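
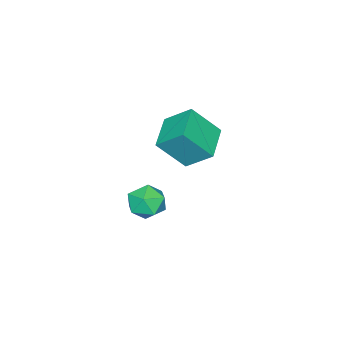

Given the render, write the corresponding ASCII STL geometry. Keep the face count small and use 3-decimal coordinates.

solid 
facet normal -0.897 -0.381 0.224
outer loop
vertex 2.961 1.555 3.668
vertex 2.256 2.463 2.389
vertex 3.201 0.455 2.755
endloop
endfacet
facet normal 0.410 -0.528 0.744
outer loop
vertex 4.664 1.077 2.391
vertex 2.961 1.555 3.668
vertex 3.201 0.455 2.755
endloop
endfacet
facet normal -0.897 -0.382 0.223
outer loop
vertex 3.201 0.455 2.755
vertex 2.256 2.463 2.389
vertex 2.497 1.363 1.475
endloop
endfacet
facet normal 0.166 -0.759 -0.630
outer loop
vertex 2.497 1.363 1.475
vertex 4.664 1.077 2.391
vertex 3.201 0.455 2.755
endloop
endfacet
facet normal -0.166 0.759 0.630
outer loop
vertex 2.961 1.555 3.668
vertex 3.719 3.085 2.025
vertex 2.256 2.463 2.389
endloop
endfacet
facet normal 0.409 -0.528 0.744
outer loop
vertex 4.423 2.177 3.305
vertex 2.961 1.555 3.668
vertex 4.664 1.077 2.391
endloop
endfacet
facet normal -0.166 0.759 0.630
outer loop
vertex 4.423 2.177 3.305
vertex 3.719 3.085 2.025
vertex 2.961 1.555 3.668
endloop
endfacet
facet normal -0.410 0.528 -0.744
outer loop
vertex 2.256 2.463 2.389
vertex 3.719 3.085 2.025
vertex 2.497 1.363 1.475
endloop
endfacet
facet normal 0.166 -0.758 -0.630
outer loop
vertex 3.959 1.985 1.112
vertex 4.664 1.077 2.391
vertex 2.497 1.363 1.475
endloop
endfacet
facet normal -0.409 0.528 -0.744
outer loop
vertex 2.497 1.363 1.475
vertex 3.719 3.085 2.025
vertex 3.959 1.985 1.112
endloop
endfacet
facet normal 0.897 0.382 -0.223
outer loop
vertex 3.959 1.985 1.112
vertex 4.423 2.177 3.305
vertex 4.664 1.077 2.391
endloop
endfacet
facet normal 0.897 0.381 -0.223
outer loop
vertex 3.719 3.085 2.025
vertex 4.423 2.177 3.305
vertex 3.959 1.985 1.112
endloop
endfacet
facet normal 0.044 0.401 0.915
outer loop
vertex 3.585 0.715 -1.578
vertex 3.527 -0.12 -1.209
vertex 4.346 0.238 -1.405
endloop
endfacet
facet normal 0.401 0.801 0.444
outer loop
vertex 3.585 0.715 -1.578
vertex 4.346 0.238 -1.405
vertex 4.269 0.709 -2.185
endloop
endfacet
facet normal -0.054 0.996 -0.070
outer loop
vertex 3.585 0.715 -1.578
vertex 4.269 0.709 -2.185
vertex 3.403 0.642 -2.472
endloop
endfacet
facet normal -0.693 0.716 0.083
outer loop
vertex 3.585 0.715 -1.578
vertex 3.403 0.642 -2.472
vertex 2.945 0.129 -1.869
endloop
endfacet
facet normal -0.634 0.349 0.690
outer loop
vertex 3.585 0.715 -1.578
vertex 2.945 0.129 -1.869
vertex 3.527 -0.12 -1.209
endloop
endfacet
facet normal 0.907 0.395 0.149
outer loop
vertex 4.269 0.709 -2.185
vertex 4.346 0.238 -1.405
vertex 4.635 -0.129 -2.191
endloop
endfacet
facet normal 0.328 -0.252 0.910
outer loop
vertex 4.346 0.238 -1.405
vertex 3.527 -0.12 -1.209
vertex 4.177 -0.642 -1.588
endloop
endfacet
facet normal -0.765 -0.338 0.547
outer loop
vertex 3.527 -0.12 -1.209
vertex 2.945 0.129 -1.869
vertex 3.311 -0.709 -1.875
endloop
endfacet
facet normal -0.862 0.256 -0.437
outer loop
vertex 2.945 0.129 -1.869
vertex 3.403 0.642 -2.472
vertex 3.234 -0.238 -2.655
endloop
endfacet
facet normal 0.172 0.710 -0.683
outer loop
vertex 3.403 0.642 -2.472
vertex 4.269 0.709 -2.185
vertex 4.053 0.12 -2.851
endloop
endfacet
facet normal 0.693 -0.716 -0.083
outer loop
vertex 3.995 -0.715 -2.482
vertex 4.635 -0.129 -2.191
vertex 4.177 -0.642 -1.588
endloop
endfacet
facet normal 0.054 -0.996 0.070
outer loop
vertex 3.995 -0.715 -2.482
vertex 4.177 -0.642 -1.588
vertex 3.311 -0.709 -1.875
endloop
endfacet
facet normal -0.401 -0.801 -0.444
outer loop
vertex 3.995 -0.715 -2.482
vertex 3.311 -0.709 -1.875
vertex 3.234 -0.238 -2.655
endloop
endfacet
facet normal -0.044 -0.401 -0.915
outer loop
vertex 3.995 -0.715 -2.482
vertex 3.234 -0.238 -2.655
vertex 4.053 0.12 -2.851
endloop
endfacet
facet normal 0.634 -0.349 -0.690
outer loop
vertex 3.995 -0.715 -2.482
vertex 4.053 0.12 -2.851
vertex 4.635 -0.129 -2.191
endloop
endfacet
facet normal 0.862 -0.256 0.437
outer loop
vertex 4.177 -0.642 -1.588
vertex 4.635 -0.129 -2.191
vertex 4.346 0.238 -1.405
endloop
endfacet
facet normal -0.172 -0.710 0.683
outer loop
vertex 3.311 -0.709 -1.875
vertex 4.177 -0.642 -1.588
vertex 3.527 -0.12 -1.209
endloop
endfacet
facet normal -0.907 -0.395 -0.149
outer loop
vertex 3.234 -0.238 -2.655
vertex 3.311 -0.709 -1.875
vertex 2.945 0.129 -1.869
endloop
endfacet
facet normal -0.328 0.252 -0.910
outer loop
vertex 4.053 0.12 -2.851
vertex 3.234 -0.238 -2.655
vertex 3.403 0.642 -2.472
endloop
endfacet
facet normal 0.765 0.338 -0.547
outer loop
vertex 4.635 -0.129 -2.191
vertex 4.053 0.12 -2.851
vertex 4.269 0.709 -2.185
endloop
endfacet

endsolid


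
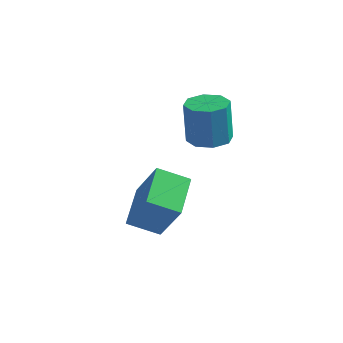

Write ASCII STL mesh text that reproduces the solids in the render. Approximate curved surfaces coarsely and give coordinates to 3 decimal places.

solid 
facet normal -0.837 -0.361 0.412
outer loop
vertex -1.119 -3.157 -0.593
vertex -1.578 -1.354 0.055
vertex -2.195 -2.769 -2.437
endloop
endfacet
facet normal 0.233 -0.915 -0.328
outer loop
vertex -0.982 -2.246 -3.035
vertex -1.119 -3.157 -0.593
vertex -2.195 -2.769 -2.437
endloop
endfacet
facet normal -0.837 -0.361 0.412
outer loop
vertex -2.195 -2.769 -2.437
vertex -1.578 -1.354 0.055
vertex -2.654 -0.966 -1.789
endloop
endfacet
facet normal -0.496 0.179 -0.850
outer loop
vertex -2.654 -0.966 -1.789
vertex -0.982 -2.246 -3.035
vertex -2.195 -2.769 -2.437
endloop
endfacet
facet normal 0.496 -0.179 0.850
outer loop
vertex -1.119 -3.157 -0.593
vertex -0.365 -0.831 -0.543
vertex -1.578 -1.354 0.055
endloop
endfacet
facet normal 0.233 -0.915 -0.328
outer loop
vertex 0.094 -2.634 -1.191
vertex -1.119 -3.157 -0.593
vertex -0.982 -2.246 -3.035
endloop
endfacet
facet normal 0.496 -0.179 0.850
outer loop
vertex 0.094 -2.634 -1.191
vertex -0.365 -0.831 -0.543
vertex -1.119 -3.157 -0.593
endloop
endfacet
facet normal -0.233 0.915 0.328
outer loop
vertex -1.578 -1.354 0.055
vertex -0.365 -0.831 -0.543
vertex -2.654 -0.966 -1.789
endloop
endfacet
facet normal -0.496 0.179 -0.850
outer loop
vertex -1.441 -0.443 -2.387
vertex -0.982 -2.246 -3.035
vertex -2.654 -0.966 -1.789
endloop
endfacet
facet normal -0.233 0.915 0.328
outer loop
vertex -2.654 -0.966 -1.789
vertex -0.365 -0.831 -0.543
vertex -1.441 -0.443 -2.387
endloop
endfacet
facet normal 0.837 0.361 -0.412
outer loop
vertex -1.441 -0.443 -2.387
vertex 0.094 -2.634 -1.191
vertex -0.982 -2.246 -3.035
endloop
endfacet
facet normal 0.837 0.361 -0.412
outer loop
vertex -0.365 -0.831 -0.543
vertex 0.094 -2.634 -1.191
vertex -1.441 -0.443 -2.387
endloop
endfacet
facet normal 0.083 -0.036 -0.996
outer loop
vertex 0.899 -0.166 1.469
vertex 0.009 0.006 1.389
vertex 0.761 0.516 1.433
endloop
endfacet
facet normal 0.977 0.202 0.074
outer loop
vertex 0.899 -0.166 1.469
vertex 0.761 0.516 1.433
vertex 0.741 -0.098 3.371
endloop
endfacet
facet normal 0.977 0.200 0.073
outer loop
vertex 0.741 -0.098 3.371
vertex 0.761 0.516 1.433
vertex 0.604 0.584 3.336
endloop
endfacet
facet normal -0.083 0.034 0.996
outer loop
vertex 0.741 -0.098 3.371
vertex 0.604 0.584 3.336
vertex -0.149 0.074 3.291
endloop
endfacet
facet normal 0.082 -0.035 -0.996
outer loop
vertex 0.761 0.516 1.433
vertex 0.009 0.006 1.389
vertex 0.183 0.899 1.372
endloop
endfacet
facet normal 0.551 0.834 0.016
outer loop
vertex 0.761 0.516 1.433
vertex 0.183 0.899 1.372
vertex 0.604 0.584 3.336
endloop
endfacet
facet normal 0.550 0.835 0.016
outer loop
vertex 0.604 0.584 3.336
vertex 0.183 0.899 1.372
vertex 0.025 0.967 3.274
endloop
endfacet
facet normal -0.083 0.035 0.996
outer loop
vertex 0.604 0.584 3.336
vertex 0.025 0.967 3.274
vertex -0.149 0.074 3.291
endloop
endfacet
facet normal 0.083 -0.035 -0.996
outer loop
vertex 0.183 0.899 1.372
vertex 0.009 0.006 1.389
vertex -0.497 0.759 1.32
endloop
endfacet
facet normal -0.198 0.979 -0.051
outer loop
vertex 0.183 0.899 1.372
vertex -0.497 0.759 1.32
vertex 0.025 0.967 3.274
endloop
endfacet
facet normal -0.198 0.979 -0.051
outer loop
vertex 0.025 0.967 3.274
vertex -0.497 0.759 1.32
vertex -0.655 0.827 3.222
endloop
endfacet
facet normal -0.083 0.035 0.996
outer loop
vertex 0.025 0.967 3.274
vertex -0.655 0.827 3.222
vertex -0.149 0.074 3.291
endloop
endfacet
facet normal 0.083 -0.036 -0.996
outer loop
vertex -0.497 0.759 1.32
vertex 0.009 0.006 1.389
vertex -0.881 0.178 1.309
endloop
endfacet
facet normal -0.830 0.550 -0.089
outer loop
vertex -0.497 0.759 1.32
vertex -0.881 0.178 1.309
vertex -0.655 0.827 3.222
endloop
endfacet
facet normal -0.830 0.550 -0.089
outer loop
vertex -0.655 0.827 3.222
vertex -0.881 0.178 1.309
vertex -1.039 0.246 3.211
endloop
endfacet
facet normal -0.083 0.036 0.996
outer loop
vertex -0.655 0.827 3.222
vertex -1.039 0.246 3.211
vertex -0.149 0.074 3.291
endloop
endfacet
facet normal 0.083 -0.034 -0.996
outer loop
vertex -0.881 0.178 1.309
vertex 0.009 0.006 1.389
vertex -0.744 -0.504 1.344
endloop
endfacet
facet normal -0.977 -0.200 -0.074
outer loop
vertex -0.881 0.178 1.309
vertex -0.744 -0.504 1.344
vertex -1.039 0.246 3.211
endloop
endfacet
facet normal -0.977 -0.202 -0.073
outer loop
vertex -1.039 0.246 3.211
vertex -0.744 -0.504 1.344
vertex -0.901 -0.436 3.247
endloop
endfacet
facet normal -0.083 0.036 0.996
outer loop
vertex -1.039 0.246 3.211
vertex -0.901 -0.436 3.247
vertex -0.149 0.074 3.291
endloop
endfacet
facet normal 0.083 -0.035 -0.996
outer loop
vertex -0.744 -0.504 1.344
vertex 0.009 0.006 1.389
vertex -0.165 -0.887 1.406
endloop
endfacet
facet normal -0.550 -0.835 -0.016
outer loop
vertex -0.744 -0.504 1.344
vertex -0.165 -0.887 1.406
vertex -0.901 -0.436 3.247
endloop
endfacet
facet normal -0.551 -0.834 -0.016
outer loop
vertex -0.901 -0.436 3.247
vertex -0.165 -0.887 1.406
vertex -0.323 -0.819 3.308
endloop
endfacet
facet normal -0.082 0.035 0.996
outer loop
vertex -0.901 -0.436 3.247
vertex -0.323 -0.819 3.308
vertex -0.149 0.074 3.291
endloop
endfacet
facet normal 0.083 -0.035 -0.996
outer loop
vertex -0.165 -0.887 1.406
vertex 0.009 0.006 1.389
vertex 0.515 -0.747 1.458
endloop
endfacet
facet normal 0.198 -0.979 0.051
outer loop
vertex -0.165 -0.887 1.406
vertex 0.515 -0.747 1.458
vertex -0.323 -0.819 3.308
endloop
endfacet
facet normal 0.198 -0.979 0.051
outer loop
vertex -0.323 -0.819 3.308
vertex 0.515 -0.747 1.458
vertex 0.357 -0.679 3.36
endloop
endfacet
facet normal -0.083 0.035 0.996
outer loop
vertex -0.323 -0.819 3.308
vertex 0.357 -0.679 3.36
vertex -0.149 0.074 3.291
endloop
endfacet
facet normal 0.083 -0.036 -0.996
outer loop
vertex 0.515 -0.747 1.458
vertex 0.009 0.006 1.389
vertex 0.899 -0.166 1.469
endloop
endfacet
facet normal 0.830 -0.550 0.089
outer loop
vertex 0.515 -0.747 1.458
vertex 0.899 -0.166 1.469
vertex 0.357 -0.679 3.36
endloop
endfacet
facet normal 0.830 -0.550 0.089
outer loop
vertex 0.357 -0.679 3.36
vertex 0.899 -0.166 1.469
vertex 0.741 -0.098 3.371
endloop
endfacet
facet normal -0.083 0.036 0.996
outer loop
vertex 0.357 -0.679 3.36
vertex 0.741 -0.098 3.371
vertex -0.149 0.074 3.291
endloop
endfacet

endsolid


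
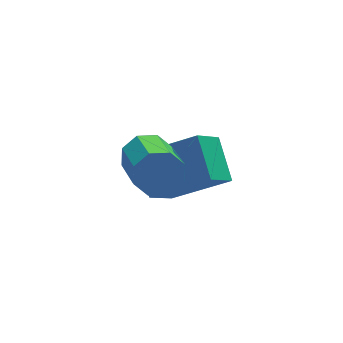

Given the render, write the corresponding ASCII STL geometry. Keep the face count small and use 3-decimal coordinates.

solid 
facet normal -0.628 -0.422 0.654
outer loop
vertex 0.926 -2.072 2.157
vertex 0.913 -0.697 3.032
vertex -0.779 -1.346 0.99
endloop
endfacet
facet normal 0.008 -0.843 -0.537
outer loop
vertex 0.087 -0.763 0.088
vertex 0.926 -2.072 2.157
vertex -0.779 -1.346 0.99
endloop
endfacet
facet normal -0.628 -0.422 0.654
outer loop
vertex -0.779 -1.346 0.99
vertex 0.913 -0.697 3.032
vertex -0.792 0.03 1.865
endloop
endfacet
facet normal -0.778 0.332 -0.533
outer loop
vertex -0.792 0.03 1.865
vertex 0.087 -0.763 0.088
vertex -0.779 -1.346 0.99
endloop
endfacet
facet normal 0.778 -0.332 0.533
outer loop
vertex 0.926 -2.072 2.157
vertex 1.779 -0.114 2.13
vertex 0.913 -0.697 3.032
endloop
endfacet
facet normal 0.008 -0.844 -0.537
outer loop
vertex 1.792 -1.49 1.255
vertex 0.926 -2.072 2.157
vertex 0.087 -0.763 0.088
endloop
endfacet
facet normal 0.778 -0.332 0.533
outer loop
vertex 1.792 -1.49 1.255
vertex 1.779 -0.114 2.13
vertex 0.926 -2.072 2.157
endloop
endfacet
facet normal -0.008 0.843 0.537
outer loop
vertex 0.913 -0.697 3.032
vertex 1.779 -0.114 2.13
vertex -0.792 0.03 1.865
endloop
endfacet
facet normal -0.778 0.332 -0.533
outer loop
vertex 0.074 0.612 0.963
vertex 0.087 -0.763 0.088
vertex -0.792 0.03 1.865
endloop
endfacet
facet normal -0.008 0.844 0.537
outer loop
vertex -0.792 0.03 1.865
vertex 1.779 -0.114 2.13
vertex 0.074 0.612 0.963
endloop
endfacet
facet normal 0.628 0.422 -0.654
outer loop
vertex 0.074 0.612 0.963
vertex 1.792 -1.49 1.255
vertex 0.087 -0.763 0.088
endloop
endfacet
facet normal 0.628 0.422 -0.654
outer loop
vertex 1.779 -0.114 2.13
vertex 1.792 -1.49 1.255
vertex 0.074 0.612 0.963
endloop
endfacet
facet normal 0.046 0.897 -0.439
outer loop
vertex -0.546 -1.458 4.185
vertex -0.956 -1.743 3.56
vertex -1.151 -1.394 4.253
endloop
endfacet
facet normal 0.146 0.429 0.891
outer loop
vertex -0.546 -1.458 4.185
vertex -1.151 -1.394 4.253
vertex -0.635 -3.171 5.025
endloop
endfacet
facet normal 0.144 0.429 0.892
outer loop
vertex -0.635 -3.171 5.025
vertex -1.151 -1.394 4.253
vertex -1.24 -3.107 5.092
endloop
endfacet
facet normal -0.046 -0.897 0.440
outer loop
vertex -0.635 -3.171 5.025
vertex -1.24 -3.107 5.092
vertex -1.044 -3.457 4.4
endloop
endfacet
facet normal 0.047 0.897 -0.439
outer loop
vertex -1.151 -1.394 4.253
vertex -0.956 -1.743 3.56
vertex -1.642 -1.534 3.914
endloop
endfacet
facet normal -0.597 0.378 0.708
outer loop
vertex -1.151 -1.394 4.253
vertex -1.642 -1.534 3.914
vertex -1.24 -3.107 5.092
endloop
endfacet
facet normal -0.596 0.378 0.709
outer loop
vertex -1.24 -3.107 5.092
vertex -1.642 -1.534 3.914
vertex -1.731 -3.247 4.754
endloop
endfacet
facet normal -0.047 -0.897 0.440
outer loop
vertex -1.24 -3.107 5.092
vertex -1.731 -3.247 4.754
vertex -1.044 -3.457 4.4
endloop
endfacet
facet normal 0.046 0.897 -0.440
outer loop
vertex -1.642 -1.534 3.914
vertex -0.956 -1.743 3.56
vertex -1.73 -1.797 3.369
endloop
endfacet
facet normal -0.988 0.105 0.109
outer loop
vertex -1.642 -1.534 3.914
vertex -1.73 -1.797 3.369
vertex -1.731 -3.247 4.754
endloop
endfacet
facet normal -0.989 0.105 0.109
outer loop
vertex -1.731 -3.247 4.754
vertex -1.73 -1.797 3.369
vertex -1.819 -3.51 4.208
endloop
endfacet
facet normal -0.048 -0.897 0.440
outer loop
vertex -1.731 -3.247 4.754
vertex -1.819 -3.51 4.208
vertex -1.044 -3.457 4.4
endloop
endfacet
facet normal 0.046 0.897 -0.440
outer loop
vertex -1.73 -1.797 3.369
vertex -0.956 -1.743 3.56
vertex -1.365 -2.029 2.935
endloop
endfacet
facet normal -0.802 -0.229 -0.552
outer loop
vertex -1.73 -1.797 3.369
vertex -1.365 -2.029 2.935
vertex -1.819 -3.51 4.208
endloop
endfacet
facet normal -0.801 -0.229 -0.553
outer loop
vertex -1.819 -3.51 4.208
vertex -1.365 -2.029 2.935
vertex -1.454 -3.742 3.775
endloop
endfacet
facet normal -0.048 -0.897 0.440
outer loop
vertex -1.819 -3.51 4.208
vertex -1.454 -3.742 3.775
vertex -1.044 -3.457 4.4
endloop
endfacet
facet normal 0.046 0.897 -0.440
outer loop
vertex -1.365 -2.029 2.935
vertex -0.956 -1.743 3.56
vertex -0.76 -2.093 2.868
endloop
endfacet
facet normal -0.144 -0.430 -0.891
outer loop
vertex -1.365 -2.029 2.935
vertex -0.76 -2.093 2.868
vertex -1.454 -3.742 3.775
endloop
endfacet
facet normal -0.146 -0.429 -0.891
outer loop
vertex -1.454 -3.742 3.775
vertex -0.76 -2.093 2.868
vertex -0.849 -3.806 3.707
endloop
endfacet
facet normal -0.046 -0.897 0.439
outer loop
vertex -1.454 -3.742 3.775
vertex -0.849 -3.806 3.707
vertex -1.044 -3.457 4.4
endloop
endfacet
facet normal 0.047 0.897 -0.440
outer loop
vertex -0.76 -2.093 2.868
vertex -0.956 -1.743 3.56
vertex -0.269 -1.953 3.206
endloop
endfacet
facet normal 0.596 -0.378 -0.709
outer loop
vertex -0.76 -2.093 2.868
vertex -0.269 -1.953 3.206
vertex -0.849 -3.806 3.707
endloop
endfacet
facet normal 0.597 -0.378 -0.708
outer loop
vertex -0.849 -3.806 3.707
vertex -0.269 -1.953 3.206
vertex -0.358 -3.666 4.046
endloop
endfacet
facet normal -0.047 -0.897 0.439
outer loop
vertex -0.849 -3.806 3.707
vertex -0.358 -3.666 4.046
vertex -1.044 -3.457 4.4
endloop
endfacet
facet normal 0.048 0.897 -0.440
outer loop
vertex -0.269 -1.953 3.206
vertex -0.956 -1.743 3.56
vertex -0.181 -1.69 3.752
endloop
endfacet
facet normal 0.989 -0.105 -0.109
outer loop
vertex -0.269 -1.953 3.206
vertex -0.181 -1.69 3.752
vertex -0.358 -3.666 4.046
endloop
endfacet
facet normal 0.988 -0.105 -0.109
outer loop
vertex -0.358 -3.666 4.046
vertex -0.181 -1.69 3.752
vertex -0.27 -3.403 4.591
endloop
endfacet
facet normal -0.046 -0.897 0.440
outer loop
vertex -0.358 -3.666 4.046
vertex -0.27 -3.403 4.591
vertex -1.044 -3.457 4.4
endloop
endfacet
facet normal 0.048 0.897 -0.440
outer loop
vertex -0.181 -1.69 3.752
vertex -0.956 -1.743 3.56
vertex -0.546 -1.458 4.185
endloop
endfacet
facet normal 0.801 0.229 0.553
outer loop
vertex -0.181 -1.69 3.752
vertex -0.546 -1.458 4.185
vertex -0.27 -3.403 4.591
endloop
endfacet
facet normal 0.802 0.229 0.552
outer loop
vertex -0.27 -3.403 4.591
vertex -0.546 -1.458 4.185
vertex -0.635 -3.171 5.025
endloop
endfacet
facet normal -0.046 -0.897 0.440
outer loop
vertex -0.27 -3.403 4.591
vertex -0.635 -3.171 5.025
vertex -1.044 -3.457 4.4
endloop
endfacet

endsolid


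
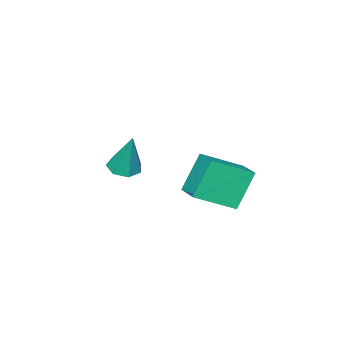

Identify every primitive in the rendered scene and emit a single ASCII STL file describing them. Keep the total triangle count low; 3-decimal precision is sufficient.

solid 
facet normal -0.084 -0.312 -0.946
outer loop
vertex 1.05 -1.918 -1.196
vertex 0.64 -2.547 -0.952
vertex 0.371 -1.836 -1.163
endloop
endfacet
facet normal 0.120 0.993 -0.008
outer loop
vertex 1.05 -1.918 -1.196
vertex 0.371 -1.836 -1.163
vertex 0.82 -1.873 1.092
endloop
endfacet
facet normal -0.083 -0.312 -0.946
outer loop
vertex 0.371 -1.836 -1.163
vertex 0.64 -2.547 -0.952
vertex -0.106 -2.289 -0.972
endloop
endfacet
facet normal -0.651 0.746 0.142
outer loop
vertex 0.371 -1.836 -1.163
vertex -0.106 -2.289 -0.972
vertex 0.82 -1.873 1.092
endloop
endfacet
facet normal -0.083 -0.313 -0.946
outer loop
vertex -0.106 -2.289 -0.972
vertex 0.64 -2.547 -0.952
vertex -0.021 -2.937 -0.765
endloop
endfacet
facet normal -0.913 0.010 0.408
outer loop
vertex -0.106 -2.289 -0.972
vertex -0.021 -2.937 -0.765
vertex 0.82 -1.873 1.092
endloop
endfacet
facet normal -0.083 -0.313 -0.946
outer loop
vertex -0.021 -2.937 -0.765
vertex 0.64 -2.547 -0.952
vertex 0.562 -3.292 -0.699
endloop
endfacet
facet normal -0.468 -0.659 0.589
outer loop
vertex -0.021 -2.937 -0.765
vertex 0.562 -3.292 -0.699
vertex 0.82 -1.873 1.092
endloop
endfacet
facet normal -0.084 -0.313 -0.946
outer loop
vertex 0.562 -3.292 -0.699
vertex 0.64 -2.547 -0.952
vertex 1.204 -3.086 -0.824
endloop
endfacet
facet normal 0.350 -0.758 0.550
outer loop
vertex 0.562 -3.292 -0.699
vertex 1.204 -3.086 -0.824
vertex 0.82 -1.873 1.092
endloop
endfacet
facet normal -0.084 -0.312 -0.946
outer loop
vertex 1.204 -3.086 -0.824
vertex 0.64 -2.547 -0.952
vertex 1.421 -2.475 -1.045
endloop
endfacet
facet normal 0.923 -0.212 0.320
outer loop
vertex 1.204 -3.086 -0.824
vertex 1.421 -2.475 -1.045
vertex 0.82 -1.873 1.092
endloop
endfacet
facet normal -0.084 -0.312 -0.946
outer loop
vertex 1.421 -2.475 -1.045
vertex 0.64 -2.547 -0.952
vertex 1.05 -1.918 -1.196
endloop
endfacet
facet normal 0.821 0.566 0.071
outer loop
vertex 1.421 -2.475 -1.045
vertex 1.05 -1.918 -1.196
vertex 0.82 -1.873 1.092
endloop
endfacet
facet normal -0.506 0.060 0.860
outer loop
vertex 0.309 1.357 1.106
vertex 0.997 2.545 1.428
vertex -1.149 2.454 0.172
endloop
endfacet
facet normal -0.488 -0.843 -0.229
outer loop
vertex -0.137 2.335 -1.548
vertex 0.309 1.357 1.106
vertex -1.149 2.454 0.172
endloop
endfacet
facet normal -0.506 0.059 0.860
outer loop
vertex -1.149 2.454 0.172
vertex 0.997 2.545 1.428
vertex -0.462 3.642 0.495
endloop
endfacet
facet normal -0.711 0.535 -0.456
outer loop
vertex -0.462 3.642 0.495
vertex -0.137 2.335 -1.548
vertex -1.149 2.454 0.172
endloop
endfacet
facet normal 0.711 -0.535 0.456
outer loop
vertex 0.309 1.357 1.106
vertex 2.009 2.426 -0.292
vertex 0.997 2.545 1.428
endloop
endfacet
facet normal -0.487 -0.843 -0.229
outer loop
vertex 1.322 1.238 -0.615
vertex 0.309 1.357 1.106
vertex -0.137 2.335 -1.548
endloop
endfacet
facet normal 0.711 -0.535 0.456
outer loop
vertex 1.322 1.238 -0.615
vertex 2.009 2.426 -0.292
vertex 0.309 1.357 1.106
endloop
endfacet
facet normal 0.487 0.843 0.229
outer loop
vertex 0.997 2.545 1.428
vertex 2.009 2.426 -0.292
vertex -0.462 3.642 0.495
endloop
endfacet
facet normal -0.711 0.535 -0.456
outer loop
vertex 0.551 3.523 -1.226
vertex -0.137 2.335 -1.548
vertex -0.462 3.642 0.495
endloop
endfacet
facet normal 0.488 0.843 0.229
outer loop
vertex -0.462 3.642 0.495
vertex 2.009 2.426 -0.292
vertex 0.551 3.523 -1.226
endloop
endfacet
facet normal 0.506 -0.060 -0.861
outer loop
vertex 0.551 3.523 -1.226
vertex 1.322 1.238 -0.615
vertex -0.137 2.335 -1.548
endloop
endfacet
facet normal 0.507 -0.059 -0.860
outer loop
vertex 2.009 2.426 -0.292
vertex 1.322 1.238 -0.615
vertex 0.551 3.523 -1.226
endloop
endfacet

endsolid


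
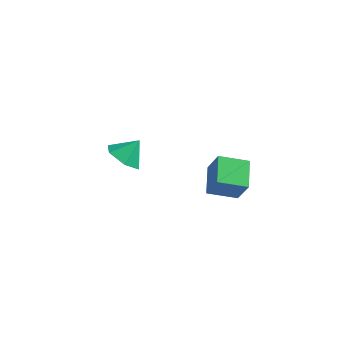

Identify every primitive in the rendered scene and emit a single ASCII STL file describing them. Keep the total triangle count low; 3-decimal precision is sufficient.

solid 
facet normal -0.831 -0.466 0.304
outer loop
vertex 1.535 -2.333 1.893
vertex 1.066 -1.227 2.306
vertex 1.015 -2.136 0.774
endloop
endfacet
facet normal 0.370 -0.871 -0.325
outer loop
vertex 2.054 -1.553 0.394
vertex 1.535 -2.333 1.893
vertex 1.015 -2.136 0.774
endloop
endfacet
facet normal -0.831 -0.466 0.304
outer loop
vertex 1.015 -2.136 0.774
vertex 1.066 -1.227 2.306
vertex 0.546 -1.03 1.187
endloop
endfacet
facet normal -0.416 0.158 -0.895
outer loop
vertex 0.546 -1.03 1.187
vertex 2.054 -1.553 0.394
vertex 1.015 -2.136 0.774
endloop
endfacet
facet normal 0.416 -0.158 0.895
outer loop
vertex 1.535 -2.333 1.893
vertex 2.105 -0.644 1.926
vertex 1.066 -1.227 2.306
endloop
endfacet
facet normal 0.370 -0.871 -0.325
outer loop
vertex 2.574 -1.75 1.513
vertex 1.535 -2.333 1.893
vertex 2.054 -1.553 0.394
endloop
endfacet
facet normal 0.416 -0.158 0.895
outer loop
vertex 2.574 -1.75 1.513
vertex 2.105 -0.644 1.926
vertex 1.535 -2.333 1.893
endloop
endfacet
facet normal -0.370 0.871 0.325
outer loop
vertex 1.066 -1.227 2.306
vertex 2.105 -0.644 1.926
vertex 0.546 -1.03 1.187
endloop
endfacet
facet normal -0.416 0.158 -0.895
outer loop
vertex 1.585 -0.447 0.807
vertex 2.054 -1.553 0.394
vertex 0.546 -1.03 1.187
endloop
endfacet
facet normal -0.370 0.871 0.325
outer loop
vertex 0.546 -1.03 1.187
vertex 2.105 -0.644 1.926
vertex 1.585 -0.447 0.807
endloop
endfacet
facet normal 0.831 0.466 -0.304
outer loop
vertex 1.585 -0.447 0.807
vertex 2.574 -1.75 1.513
vertex 2.054 -1.553 0.394
endloop
endfacet
facet normal 0.831 0.466 -0.304
outer loop
vertex 2.105 -0.644 1.926
vertex 2.574 -1.75 1.513
vertex 1.585 -0.447 0.807
endloop
endfacet
facet normal -0.395 -0.569 -0.721
outer loop
vertex -2.691 -0.582 -0.297
vertex -3.056 -1.066 0.285
vertex -3.463 -0.397 -0.02
endloop
endfacet
facet normal 0.203 0.975 -0.086
outer loop
vertex -2.691 -0.582 -0.297
vertex -3.463 -0.397 -0.02
vertex -2.644 -0.474 1.035
endloop
endfacet
facet normal -0.396 -0.569 -0.721
outer loop
vertex -3.463 -0.397 -0.02
vertex -3.056 -1.066 0.285
vertex -3.827 -0.881 0.562
endloop
endfacet
facet normal -0.437 0.807 0.398
outer loop
vertex -3.463 -0.397 -0.02
vertex -3.827 -0.881 0.562
vertex -2.644 -0.474 1.035
endloop
endfacet
facet normal -0.396 -0.569 -0.721
outer loop
vertex -3.827 -0.881 0.562
vertex -3.056 -1.066 0.285
vertex -3.42 -1.55 0.867
endloop
endfacet
facet normal -0.413 0.158 0.897
outer loop
vertex -3.827 -0.881 0.562
vertex -3.42 -1.55 0.867
vertex -2.644 -0.474 1.035
endloop
endfacet
facet normal -0.396 -0.569 -0.721
outer loop
vertex -3.42 -1.55 0.867
vertex -3.056 -1.066 0.285
vertex -2.649 -1.735 0.59
endloop
endfacet
facet normal 0.250 -0.323 0.913
outer loop
vertex -3.42 -1.55 0.867
vertex -2.649 -1.735 0.59
vertex -2.644 -0.474 1.035
endloop
endfacet
facet normal -0.395 -0.569 -0.722
outer loop
vertex -2.649 -1.735 0.59
vertex -3.056 -1.066 0.285
vertex -2.284 -1.25 0.008
endloop
endfacet
facet normal 0.890 -0.155 0.429
outer loop
vertex -2.649 -1.735 0.59
vertex -2.284 -1.25 0.008
vertex -2.644 -0.474 1.035
endloop
endfacet
facet normal -0.394 -0.570 -0.721
outer loop
vertex -2.284 -1.25 0.008
vertex -3.056 -1.066 0.285
vertex -2.691 -0.582 -0.297
endloop
endfacet
facet normal 0.866 0.495 -0.071
outer loop
vertex -2.284 -1.25 0.008
vertex -2.691 -0.582 -0.297
vertex -2.644 -0.474 1.035
endloop
endfacet

endsolid


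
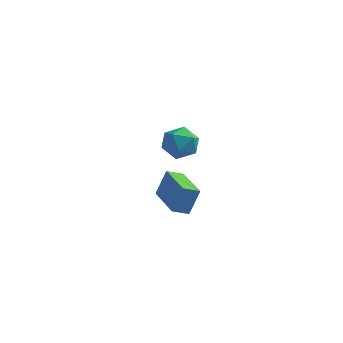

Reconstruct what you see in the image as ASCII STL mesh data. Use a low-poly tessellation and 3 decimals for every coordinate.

solid 
facet normal -0.774 -0.396 0.494
outer loop
vertex -0.788 -3.101 2.225
vertex -0.652 -3.891 1.805
vertex -0.239 -3.719 2.591
endloop
endfacet
facet normal -0.459 0.114 0.881
outer loop
vertex -0.788 -3.101 2.225
vertex -0.239 -3.719 2.591
vertex -0.006 -2.846 2.6
endloop
endfacet
facet normal -0.477 0.720 0.504
outer loop
vertex -0.788 -3.101 2.225
vertex -0.006 -2.846 2.6
vertex -0.275 -2.477 1.819
endloop
endfacet
facet normal -0.803 0.584 -0.116
outer loop
vertex -0.788 -3.101 2.225
vertex -0.275 -2.477 1.819
vertex -0.674 -3.123 1.328
endloop
endfacet
facet normal -0.987 -0.105 -0.123
outer loop
vertex -0.788 -3.101 2.225
vertex -0.674 -3.123 1.328
vertex -0.652 -3.891 1.805
endloop
endfacet
facet normal 0.224 -0.070 0.972
outer loop
vertex -0.006 -2.846 2.6
vertex -0.239 -3.719 2.591
vertex 0.614 -3.477 2.412
endloop
endfacet
facet normal -0.285 -0.894 0.346
outer loop
vertex -0.239 -3.719 2.591
vertex -0.652 -3.891 1.805
vertex 0.215 -4.123 1.921
endloop
endfacet
facet normal -0.629 -0.423 -0.652
outer loop
vertex -0.652 -3.891 1.805
vertex -0.674 -3.123 1.328
vertex -0.054 -3.754 1.14
endloop
endfacet
facet normal -0.331 0.692 -0.642
outer loop
vertex -0.674 -3.123 1.328
vertex -0.275 -2.477 1.819
vertex 0.179 -2.881 1.149
endloop
endfacet
facet normal 0.195 0.911 0.363
outer loop
vertex -0.275 -2.477 1.819
vertex -0.006 -2.846 2.6
vertex 0.592 -2.709 1.935
endloop
endfacet
facet normal 0.803 -0.584 0.116
outer loop
vertex 0.728 -3.499 1.515
vertex 0.614 -3.477 2.412
vertex 0.215 -4.123 1.921
endloop
endfacet
facet normal 0.477 -0.720 -0.504
outer loop
vertex 0.728 -3.499 1.515
vertex 0.215 -4.123 1.921
vertex -0.054 -3.754 1.14
endloop
endfacet
facet normal 0.459 -0.114 -0.881
outer loop
vertex 0.728 -3.499 1.515
vertex -0.054 -3.754 1.14
vertex 0.179 -2.881 1.149
endloop
endfacet
facet normal 0.774 0.396 -0.494
outer loop
vertex 0.728 -3.499 1.515
vertex 0.179 -2.881 1.149
vertex 0.592 -2.709 1.935
endloop
endfacet
facet normal 0.987 0.105 0.123
outer loop
vertex 0.728 -3.499 1.515
vertex 0.592 -2.709 1.935
vertex 0.614 -3.477 2.412
endloop
endfacet
facet normal 0.331 -0.692 0.642
outer loop
vertex 0.215 -4.123 1.921
vertex 0.614 -3.477 2.412
vertex -0.239 -3.719 2.591
endloop
endfacet
facet normal -0.195 -0.911 -0.363
outer loop
vertex -0.054 -3.754 1.14
vertex 0.215 -4.123 1.921
vertex -0.652 -3.891 1.805
endloop
endfacet
facet normal -0.224 0.070 -0.972
outer loop
vertex 0.179 -2.881 1.149
vertex -0.054 -3.754 1.14
vertex -0.674 -3.123 1.328
endloop
endfacet
facet normal 0.285 0.894 -0.346
outer loop
vertex 0.592 -2.709 1.935
vertex 0.179 -2.881 1.149
vertex -0.275 -2.477 1.819
endloop
endfacet
facet normal 0.629 0.423 0.652
outer loop
vertex 0.614 -3.477 2.412
vertex 0.592 -2.709 1.935
vertex -0.006 -2.846 2.6
endloop
endfacet
facet normal -0.625 0.775 -0.096
outer loop
vertex -2.187 1.091 -3.065
vertex -1.545 1.566 -3.41
vertex -2.549 0.638 -4.361
endloop
endfacet
facet normal -0.738 -0.546 0.397
outer loop
vertex -1.175 -1.066 -4.15
vertex -2.187 1.091 -3.065
vertex -2.549 0.638 -4.361
endloop
endfacet
facet normal -0.625 0.774 -0.096
outer loop
vertex -2.549 0.638 -4.361
vertex -1.545 1.566 -3.41
vertex -1.908 1.113 -4.706
endloop
endfacet
facet normal -0.255 -0.319 -0.913
outer loop
vertex -1.908 1.113 -4.706
vertex -1.175 -1.066 -4.15
vertex -2.549 0.638 -4.361
endloop
endfacet
facet normal 0.255 0.319 0.913
outer loop
vertex -2.187 1.091 -3.065
vertex -0.171 -0.138 -3.199
vertex -1.545 1.566 -3.41
endloop
endfacet
facet normal -0.738 -0.546 0.397
outer loop
vertex -0.812 -0.613 -2.854
vertex -2.187 1.091 -3.065
vertex -1.175 -1.066 -4.15
endloop
endfacet
facet normal 0.255 0.319 0.913
outer loop
vertex -0.812 -0.613 -2.854
vertex -0.171 -0.138 -3.199
vertex -2.187 1.091 -3.065
endloop
endfacet
facet normal 0.738 0.546 -0.397
outer loop
vertex -1.545 1.566 -3.41
vertex -0.171 -0.138 -3.199
vertex -1.908 1.113 -4.706
endloop
endfacet
facet normal -0.255 -0.319 -0.913
outer loop
vertex -0.533 -0.591 -4.495
vertex -1.175 -1.066 -4.15
vertex -1.908 1.113 -4.706
endloop
endfacet
facet normal 0.738 0.546 -0.397
outer loop
vertex -1.908 1.113 -4.706
vertex -0.171 -0.138 -3.199
vertex -0.533 -0.591 -4.495
endloop
endfacet
facet normal 0.625 -0.775 0.096
outer loop
vertex -0.533 -0.591 -4.495
vertex -0.812 -0.613 -2.854
vertex -1.175 -1.066 -4.15
endloop
endfacet
facet normal 0.625 -0.774 0.096
outer loop
vertex -0.171 -0.138 -3.199
vertex -0.812 -0.613 -2.854
vertex -0.533 -0.591 -4.495
endloop
endfacet

endsolid


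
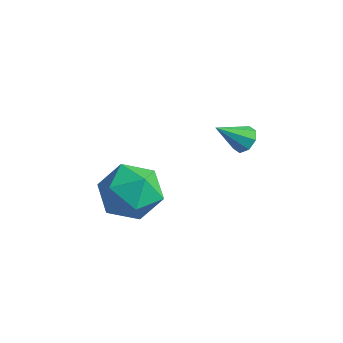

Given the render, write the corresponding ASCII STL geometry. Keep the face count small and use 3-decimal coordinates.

solid 
facet normal 0.404 0.642 -0.651
outer loop
vertex 3.076 1.431 1.577
vertex 2.834 1.147 1.147
vertex 2.679 1.582 1.48
endloop
endfacet
facet normal -0.068 0.406 0.911
outer loop
vertex 3.076 1.431 1.577
vertex 2.679 1.582 1.48
vertex 2.286 0.273 2.033
endloop
endfacet
facet normal 0.402 0.643 -0.652
outer loop
vertex 2.679 1.582 1.48
vertex 2.834 1.147 1.147
vertex 2.372 1.478 1.188
endloop
endfacet
facet normal -0.691 0.447 0.567
outer loop
vertex 2.679 1.582 1.48
vertex 2.372 1.478 1.188
vertex 2.286 0.273 2.033
endloop
endfacet
facet normal 0.404 0.644 -0.650
outer loop
vertex 2.372 1.478 1.188
vertex 2.834 1.147 1.147
vertex 2.337 1.18 0.871
endloop
endfacet
facet normal -0.996 0.089 0.026
outer loop
vertex 2.372 1.478 1.188
vertex 2.337 1.18 0.871
vertex 2.286 0.273 2.033
endloop
endfacet
facet normal 0.404 0.642 -0.652
outer loop
vertex 2.337 1.18 0.871
vertex 2.834 1.147 1.147
vertex 2.592 0.862 0.716
endloop
endfacet
facet normal -0.802 -0.453 -0.389
outer loop
vertex 2.337 1.18 0.871
vertex 2.592 0.862 0.716
vertex 2.286 0.273 2.033
endloop
endfacet
facet normal 0.404 0.642 -0.651
outer loop
vertex 2.592 0.862 0.716
vertex 2.834 1.147 1.147
vertex 2.99 0.711 0.814
endloop
endfacet
facet normal -0.222 -0.870 -0.441
outer loop
vertex 2.592 0.862 0.716
vertex 2.99 0.711 0.814
vertex 2.286 0.273 2.033
endloop
endfacet
facet normal 0.404 0.642 -0.652
outer loop
vertex 2.99 0.711 0.814
vertex 2.834 1.147 1.147
vertex 3.296 0.815 1.106
endloop
endfacet
facet normal 0.401 -0.911 -0.096
outer loop
vertex 2.99 0.711 0.814
vertex 3.296 0.815 1.106
vertex 2.286 0.273 2.033
endloop
endfacet
facet normal 0.404 0.642 -0.652
outer loop
vertex 3.296 0.815 1.106
vertex 2.834 1.147 1.147
vertex 3.332 1.114 1.423
endloop
endfacet
facet normal 0.704 -0.555 0.443
outer loop
vertex 3.296 0.815 1.106
vertex 3.332 1.114 1.423
vertex 2.286 0.273 2.033
endloop
endfacet
facet normal 0.404 0.642 -0.651
outer loop
vertex 3.332 1.114 1.423
vertex 2.834 1.147 1.147
vertex 3.076 1.431 1.577
endloop
endfacet
facet normal 0.508 -0.008 0.861
outer loop
vertex 3.332 1.114 1.423
vertex 3.076 1.431 1.577
vertex 2.286 0.273 2.033
endloop
endfacet
facet normal -0.926 0.172 0.337
outer loop
vertex 0.488 -2.194 0.18
vertex 0.329 -3.371 0.344
vertex 0.776 -2.697 1.229
endloop
endfacet
facet normal -0.496 0.722 0.482
outer loop
vertex 0.488 -2.194 0.18
vertex 0.776 -2.697 1.229
vertex 1.498 -1.875 0.741
endloop
endfacet
facet normal -0.229 0.964 -0.135
outer loop
vertex 0.488 -2.194 0.18
vertex 1.498 -1.875 0.741
vertex 1.499 -2.041 -0.446
endloop
endfacet
facet normal -0.495 0.563 -0.662
outer loop
vertex 0.488 -2.194 0.18
vertex 1.499 -2.041 -0.446
vertex 0.776 -2.965 -0.692
endloop
endfacet
facet normal -0.926 0.073 -0.371
outer loop
vertex 0.488 -2.194 0.18
vertex 0.776 -2.965 -0.692
vertex 0.329 -3.371 0.344
endloop
endfacet
facet normal 0.047 0.479 0.876
outer loop
vertex 1.498 -1.875 0.741
vertex 0.776 -2.697 1.229
vertex 1.964 -2.855 1.252
endloop
endfacet
facet normal -0.649 -0.411 0.641
outer loop
vertex 0.776 -2.697 1.229
vertex 0.329 -3.371 0.344
vertex 1.241 -3.779 1.006
endloop
endfacet
facet normal -0.648 -0.571 -0.504
outer loop
vertex 0.329 -3.371 0.344
vertex 0.776 -2.965 -0.692
vertex 1.242 -3.945 -0.181
endloop
endfacet
facet normal 0.048 0.221 -0.974
outer loop
vertex 0.776 -2.965 -0.692
vertex 1.499 -2.041 -0.446
vertex 1.964 -3.123 -0.669
endloop
endfacet
facet normal 0.477 0.870 -0.121
outer loop
vertex 1.499 -2.041 -0.446
vertex 1.498 -1.875 0.741
vertex 2.411 -2.449 0.216
endloop
endfacet
facet normal 0.495 -0.563 0.662
outer loop
vertex 2.252 -3.626 0.38
vertex 1.964 -2.855 1.252
vertex 1.241 -3.779 1.006
endloop
endfacet
facet normal 0.229 -0.964 0.135
outer loop
vertex 2.252 -3.626 0.38
vertex 1.241 -3.779 1.006
vertex 1.242 -3.945 -0.181
endloop
endfacet
facet normal 0.496 -0.722 -0.482
outer loop
vertex 2.252 -3.626 0.38
vertex 1.242 -3.945 -0.181
vertex 1.964 -3.123 -0.669
endloop
endfacet
facet normal 0.926 -0.172 -0.337
outer loop
vertex 2.252 -3.626 0.38
vertex 1.964 -3.123 -0.669
vertex 2.411 -2.449 0.216
endloop
endfacet
facet normal 0.926 -0.073 0.371
outer loop
vertex 2.252 -3.626 0.38
vertex 2.411 -2.449 0.216
vertex 1.964 -2.855 1.252
endloop
endfacet
facet normal -0.048 -0.221 0.974
outer loop
vertex 1.241 -3.779 1.006
vertex 1.964 -2.855 1.252
vertex 0.776 -2.697 1.229
endloop
endfacet
facet normal -0.477 -0.870 0.121
outer loop
vertex 1.242 -3.945 -0.181
vertex 1.241 -3.779 1.006
vertex 0.329 -3.371 0.344
endloop
endfacet
facet normal -0.047 -0.479 -0.876
outer loop
vertex 1.964 -3.123 -0.669
vertex 1.242 -3.945 -0.181
vertex 0.776 -2.965 -0.692
endloop
endfacet
facet normal 0.649 0.411 -0.641
outer loop
vertex 2.411 -2.449 0.216
vertex 1.964 -3.123 -0.669
vertex 1.499 -2.041 -0.446
endloop
endfacet
facet normal 0.648 0.571 0.504
outer loop
vertex 1.964 -2.855 1.252
vertex 2.411 -2.449 0.216
vertex 1.498 -1.875 0.741
endloop
endfacet

endsolid


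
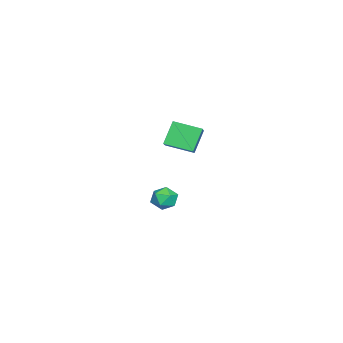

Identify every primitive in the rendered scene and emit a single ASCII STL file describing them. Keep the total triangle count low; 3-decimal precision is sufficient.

solid 
facet normal -0.525 0.194 0.829
outer loop
vertex 3.018 0.817 3.387
vertex 2.975 2.193 3.037
vertex 1.886 0.612 2.718
endloop
endfacet
facet normal 0.030 -0.969 0.245
outer loop
vertex 2.605 0.347 1.583
vertex 3.018 0.817 3.387
vertex 1.886 0.612 2.718
endloop
endfacet
facet normal -0.524 0.194 0.829
outer loop
vertex 1.886 0.612 2.718
vertex 2.975 2.193 3.037
vertex 1.843 1.988 2.369
endloop
endfacet
facet normal -0.851 -0.154 -0.503
outer loop
vertex 1.843 1.988 2.369
vertex 2.605 0.347 1.583
vertex 1.886 0.612 2.718
endloop
endfacet
facet normal 0.851 0.154 0.503
outer loop
vertex 3.018 0.817 3.387
vertex 3.694 1.928 1.902
vertex 2.975 2.193 3.037
endloop
endfacet
facet normal 0.031 -0.969 0.245
outer loop
vertex 3.737 0.552 2.251
vertex 3.018 0.817 3.387
vertex 2.605 0.347 1.583
endloop
endfacet
facet normal 0.851 0.154 0.503
outer loop
vertex 3.737 0.552 2.251
vertex 3.694 1.928 1.902
vertex 3.018 0.817 3.387
endloop
endfacet
facet normal -0.031 0.969 -0.246
outer loop
vertex 2.975 2.193 3.037
vertex 3.694 1.928 1.902
vertex 1.843 1.988 2.369
endloop
endfacet
facet normal -0.851 -0.154 -0.502
outer loop
vertex 2.562 1.723 1.233
vertex 2.605 0.347 1.583
vertex 1.843 1.988 2.369
endloop
endfacet
facet normal -0.030 0.969 -0.245
outer loop
vertex 1.843 1.988 2.369
vertex 3.694 1.928 1.902
vertex 2.562 1.723 1.233
endloop
endfacet
facet normal 0.524 -0.194 -0.829
outer loop
vertex 2.562 1.723 1.233
vertex 3.737 0.552 2.251
vertex 2.605 0.347 1.583
endloop
endfacet
facet normal 0.525 -0.194 -0.829
outer loop
vertex 3.694 1.928 1.902
vertex 3.737 0.552 2.251
vertex 2.562 1.723 1.233
endloop
endfacet
facet normal -0.715 0.400 0.574
outer loop
vertex -1.513 -0.57 -3.728
vertex -1.027 -0.532 -3.149
vertex -1.088 0.049 -3.63
endloop
endfacet
facet normal -0.811 0.574 -0.113
outer loop
vertex -1.513 -0.57 -3.728
vertex -1.088 0.049 -3.63
vertex -1.191 -0.233 -4.325
endloop
endfacet
facet normal -0.873 -0.030 -0.488
outer loop
vertex -1.513 -0.57 -3.728
vertex -1.191 -0.233 -4.325
vertex -1.194 -0.988 -4.273
endloop
endfacet
facet normal -0.815 -0.578 -0.034
outer loop
vertex -1.513 -0.57 -3.728
vertex -1.194 -0.988 -4.273
vertex -1.093 -1.173 -3.546
endloop
endfacet
facet normal -0.718 -0.312 0.623
outer loop
vertex -1.513 -0.57 -3.728
vertex -1.093 -1.173 -3.546
vertex -1.027 -0.532 -3.149
endloop
endfacet
facet normal -0.225 0.914 -0.338
outer loop
vertex -1.191 -0.233 -4.325
vertex -1.088 0.049 -3.63
vertex -0.507 0.013 -4.114
endloop
endfacet
facet normal -0.070 0.632 0.772
outer loop
vertex -1.088 0.049 -3.63
vertex -1.027 -0.532 -3.149
vertex -0.406 -0.172 -3.387
endloop
endfacet
facet normal -0.076 -0.519 0.851
outer loop
vertex -1.027 -0.532 -3.149
vertex -1.093 -1.173 -3.546
vertex -0.409 -0.927 -3.335
endloop
endfacet
facet normal -0.233 -0.950 -0.209
outer loop
vertex -1.093 -1.173 -3.546
vertex -1.194 -0.988 -4.273
vertex -0.512 -1.209 -4.03
endloop
endfacet
facet normal -0.325 -0.064 -0.944
outer loop
vertex -1.194 -0.988 -4.273
vertex -1.191 -0.233 -4.325
vertex -0.573 -0.628 -4.511
endloop
endfacet
facet normal 0.815 0.578 0.034
outer loop
vertex -0.087 -0.59 -3.932
vertex -0.507 0.013 -4.114
vertex -0.406 -0.172 -3.387
endloop
endfacet
facet normal 0.873 0.030 0.488
outer loop
vertex -0.087 -0.59 -3.932
vertex -0.406 -0.172 -3.387
vertex -0.409 -0.927 -3.335
endloop
endfacet
facet normal 0.811 -0.574 0.113
outer loop
vertex -0.087 -0.59 -3.932
vertex -0.409 -0.927 -3.335
vertex -0.512 -1.209 -4.03
endloop
endfacet
facet normal 0.715 -0.400 -0.574
outer loop
vertex -0.087 -0.59 -3.932
vertex -0.512 -1.209 -4.03
vertex -0.573 -0.628 -4.511
endloop
endfacet
facet normal 0.718 0.312 -0.623
outer loop
vertex -0.087 -0.59 -3.932
vertex -0.573 -0.628 -4.511
vertex -0.507 0.013 -4.114
endloop
endfacet
facet normal 0.233 0.950 0.209
outer loop
vertex -0.406 -0.172 -3.387
vertex -0.507 0.013 -4.114
vertex -1.088 0.049 -3.63
endloop
endfacet
facet normal 0.325 0.064 0.944
outer loop
vertex -0.409 -0.927 -3.335
vertex -0.406 -0.172 -3.387
vertex -1.027 -0.532 -3.149
endloop
endfacet
facet normal 0.225 -0.914 0.338
outer loop
vertex -0.512 -1.209 -4.03
vertex -0.409 -0.927 -3.335
vertex -1.093 -1.173 -3.546
endloop
endfacet
facet normal 0.070 -0.632 -0.772
outer loop
vertex -0.573 -0.628 -4.511
vertex -0.512 -1.209 -4.03
vertex -1.194 -0.988 -4.273
endloop
endfacet
facet normal 0.076 0.519 -0.851
outer loop
vertex -0.507 0.013 -4.114
vertex -0.573 -0.628 -4.511
vertex -1.191 -0.233 -4.325
endloop
endfacet

endsolid


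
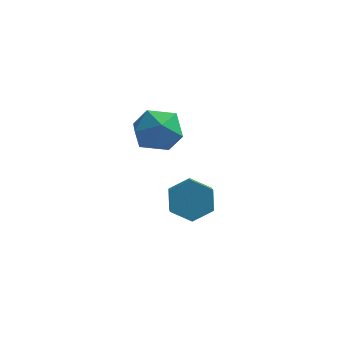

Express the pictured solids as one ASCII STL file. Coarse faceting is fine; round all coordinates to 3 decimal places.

solid 
facet normal -0.251 0.803 -0.541
outer loop
vertex 3.462 -2.029 -2.953
vertex 2.587 -2.038 -2.56
vertex 3.294 -1.538 -2.146
endloop
endfacet
facet normal 0.952 0.306 0.012
outer loop
vertex 3.462 -2.029 -2.953
vertex 3.294 -1.538 -2.146
vertex 3.889 -3.394 -2.033
endloop
endfacet
facet normal 0.952 0.306 0.013
outer loop
vertex 3.889 -3.394 -2.033
vertex 3.294 -1.538 -2.146
vertex 3.72 -2.902 -1.226
endloop
endfacet
facet normal 0.250 -0.802 0.542
outer loop
vertex 3.889 -3.394 -2.033
vertex 3.72 -2.902 -1.226
vertex 3.013 -3.402 -1.64
endloop
endfacet
facet normal -0.250 0.802 -0.542
outer loop
vertex 3.294 -1.538 -2.146
vertex 2.587 -2.038 -2.56
vertex 2.418 -1.546 -1.753
endloop
endfacet
facet normal 0.324 0.596 0.734
outer loop
vertex 3.294 -1.538 -2.146
vertex 2.418 -1.546 -1.753
vertex 3.72 -2.902 -1.226
endloop
endfacet
facet normal 0.324 0.596 0.735
outer loop
vertex 3.72 -2.902 -1.226
vertex 2.418 -1.546 -1.753
vertex 2.845 -2.911 -0.833
endloop
endfacet
facet normal 0.251 -0.803 0.541
outer loop
vertex 3.72 -2.902 -1.226
vertex 2.845 -2.911 -0.833
vertex 3.013 -3.402 -1.64
endloop
endfacet
facet normal -0.250 0.802 -0.542
outer loop
vertex 2.418 -1.546 -1.753
vertex 2.587 -2.038 -2.56
vertex 1.711 -2.046 -2.167
endloop
endfacet
facet normal -0.628 0.290 0.722
outer loop
vertex 2.418 -1.546 -1.753
vertex 1.711 -2.046 -2.167
vertex 2.845 -2.911 -0.833
endloop
endfacet
facet normal -0.628 0.290 0.722
outer loop
vertex 2.845 -2.911 -0.833
vertex 1.711 -2.046 -2.167
vertex 2.138 -3.411 -1.247
endloop
endfacet
facet normal 0.251 -0.803 0.541
outer loop
vertex 2.845 -2.911 -0.833
vertex 2.138 -3.411 -1.247
vertex 3.013 -3.402 -1.64
endloop
endfacet
facet normal -0.250 0.802 -0.542
outer loop
vertex 1.711 -2.046 -2.167
vertex 2.587 -2.038 -2.56
vertex 1.88 -2.538 -2.974
endloop
endfacet
facet normal -0.952 -0.306 -0.013
outer loop
vertex 1.711 -2.046 -2.167
vertex 1.88 -2.538 -2.974
vertex 2.138 -3.411 -1.247
endloop
endfacet
facet normal -0.952 -0.306 -0.012
outer loop
vertex 2.138 -3.411 -1.247
vertex 1.88 -2.538 -2.974
vertex 2.306 -3.902 -2.054
endloop
endfacet
facet normal 0.251 -0.803 0.541
outer loop
vertex 2.138 -3.411 -1.247
vertex 2.306 -3.902 -2.054
vertex 3.013 -3.402 -1.64
endloop
endfacet
facet normal -0.251 0.803 -0.541
outer loop
vertex 1.88 -2.538 -2.974
vertex 2.587 -2.038 -2.56
vertex 2.755 -2.529 -3.367
endloop
endfacet
facet normal -0.324 -0.596 -0.734
outer loop
vertex 1.88 -2.538 -2.974
vertex 2.755 -2.529 -3.367
vertex 2.306 -3.902 -2.054
endloop
endfacet
facet normal -0.324 -0.596 -0.734
outer loop
vertex 2.306 -3.902 -2.054
vertex 2.755 -2.529 -3.367
vertex 3.182 -3.894 -2.447
endloop
endfacet
facet normal 0.250 -0.802 0.542
outer loop
vertex 2.306 -3.902 -2.054
vertex 3.182 -3.894 -2.447
vertex 3.013 -3.402 -1.64
endloop
endfacet
facet normal -0.251 0.803 -0.541
outer loop
vertex 2.755 -2.529 -3.367
vertex 2.587 -2.038 -2.56
vertex 3.462 -2.029 -2.953
endloop
endfacet
facet normal 0.628 -0.290 -0.722
outer loop
vertex 2.755 -2.529 -3.367
vertex 3.462 -2.029 -2.953
vertex 3.182 -3.894 -2.447
endloop
endfacet
facet normal 0.628 -0.290 -0.722
outer loop
vertex 3.182 -3.894 -2.447
vertex 3.462 -2.029 -2.953
vertex 3.889 -3.394 -2.033
endloop
endfacet
facet normal 0.250 -0.802 0.542
outer loop
vertex 3.182 -3.894 -2.447
vertex 3.889 -3.394 -2.033
vertex 3.013 -3.402 -1.64
endloop
endfacet
facet normal -0.650 0.740 -0.173
outer loop
vertex 1.32 -2.646 1.273
vertex 0.636 -3.067 2.046
vertex 1.41 -2.319 2.335
endloop
endfacet
facet normal 0.018 0.955 -0.296
outer loop
vertex 1.32 -2.646 1.273
vertex 1.41 -2.319 2.335
vertex 2.327 -2.522 1.735
endloop
endfacet
facet normal 0.299 0.529 -0.794
outer loop
vertex 1.32 -2.646 1.273
vertex 2.327 -2.522 1.735
vertex 2.12 -3.396 1.075
endloop
endfacet
facet normal -0.196 0.050 -0.979
outer loop
vertex 1.32 -2.646 1.273
vertex 2.12 -3.396 1.075
vertex 1.075 -3.733 1.267
endloop
endfacet
facet normal -0.783 0.180 -0.595
outer loop
vertex 1.32 -2.646 1.273
vertex 1.075 -3.733 1.267
vertex 0.636 -3.067 2.046
endloop
endfacet
facet normal 0.392 0.868 0.306
outer loop
vertex 2.327 -2.522 1.735
vertex 1.41 -2.319 2.335
vertex 2.265 -2.867 2.793
endloop
endfacet
facet normal -0.690 0.519 0.505
outer loop
vertex 1.41 -2.319 2.335
vertex 0.636 -3.067 2.046
vertex 1.22 -3.204 2.985
endloop
endfacet
facet normal -0.905 -0.387 -0.179
outer loop
vertex 0.636 -3.067 2.046
vertex 1.075 -3.733 1.267
vertex 1.013 -4.078 2.325
endloop
endfacet
facet normal 0.046 -0.598 -0.800
outer loop
vertex 1.075 -3.733 1.267
vertex 2.12 -3.396 1.075
vertex 1.93 -4.281 1.725
endloop
endfacet
facet normal 0.847 0.178 -0.501
outer loop
vertex 2.12 -3.396 1.075
vertex 2.327 -2.522 1.735
vertex 2.704 -3.533 2.014
endloop
endfacet
facet normal 0.196 -0.050 0.979
outer loop
vertex 2.02 -3.954 2.787
vertex 2.265 -2.867 2.793
vertex 1.22 -3.204 2.985
endloop
endfacet
facet normal -0.299 -0.529 0.794
outer loop
vertex 2.02 -3.954 2.787
vertex 1.22 -3.204 2.985
vertex 1.013 -4.078 2.325
endloop
endfacet
facet normal -0.018 -0.955 0.296
outer loop
vertex 2.02 -3.954 2.787
vertex 1.013 -4.078 2.325
vertex 1.93 -4.281 1.725
endloop
endfacet
facet normal 0.650 -0.740 0.173
outer loop
vertex 2.02 -3.954 2.787
vertex 1.93 -4.281 1.725
vertex 2.704 -3.533 2.014
endloop
endfacet
facet normal 0.783 -0.180 0.595
outer loop
vertex 2.02 -3.954 2.787
vertex 2.704 -3.533 2.014
vertex 2.265 -2.867 2.793
endloop
endfacet
facet normal -0.046 0.598 0.800
outer loop
vertex 1.22 -3.204 2.985
vertex 2.265 -2.867 2.793
vertex 1.41 -2.319 2.335
endloop
endfacet
facet normal -0.847 -0.178 0.501
outer loop
vertex 1.013 -4.078 2.325
vertex 1.22 -3.204 2.985
vertex 0.636 -3.067 2.046
endloop
endfacet
facet normal -0.392 -0.868 -0.306
outer loop
vertex 1.93 -4.281 1.725
vertex 1.013 -4.078 2.325
vertex 1.075 -3.733 1.267
endloop
endfacet
facet normal 0.690 -0.519 -0.505
outer loop
vertex 2.704 -3.533 2.014
vertex 1.93 -4.281 1.725
vertex 2.12 -3.396 1.075
endloop
endfacet
facet normal 0.905 0.387 0.179
outer loop
vertex 2.265 -2.867 2.793
vertex 2.704 -3.533 2.014
vertex 2.327 -2.522 1.735
endloop
endfacet

endsolid


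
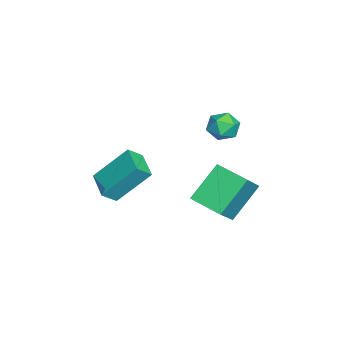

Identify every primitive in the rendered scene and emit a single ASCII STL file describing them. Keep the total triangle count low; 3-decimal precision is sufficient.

solid 
facet normal 0.301 0.248 0.921
outer loop
vertex -0.833 4.151 0.01
vertex -1.484 3.824 0.311
vertex -0.833 3.389 0.215
endloop
endfacet
facet normal 0.860 0.132 0.492
outer loop
vertex -0.833 4.151 0.01
vertex -0.833 3.389 0.215
vertex -0.485 3.617 -0.455
endloop
endfacet
facet normal 0.811 0.582 -0.061
outer loop
vertex -0.833 4.151 0.01
vertex -0.485 3.617 -0.455
vertex -0.921 4.192 -0.773
endloop
endfacet
facet normal 0.222 0.975 0.026
outer loop
vertex -0.833 4.151 0.01
vertex -0.921 4.192 -0.773
vertex -1.539 4.32 -0.299
endloop
endfacet
facet normal -0.093 0.768 0.633
outer loop
vertex -0.833 4.151 0.01
vertex -1.539 4.32 -0.299
vertex -1.484 3.824 0.311
endloop
endfacet
facet normal 0.811 -0.533 0.240
outer loop
vertex -0.485 3.617 -0.455
vertex -0.833 3.389 0.215
vertex -0.921 2.96 -0.441
endloop
endfacet
facet normal -0.093 -0.346 0.934
outer loop
vertex -0.833 3.389 0.215
vertex -1.484 3.824 0.311
vertex -1.539 3.088 0.033
endloop
endfacet
facet normal -0.731 0.495 0.469
outer loop
vertex -1.484 3.824 0.311
vertex -1.539 4.32 -0.299
vertex -1.975 3.663 -0.285
endloop
endfacet
facet normal -0.221 0.829 -0.513
outer loop
vertex -1.539 4.32 -0.299
vertex -0.921 4.192 -0.773
vertex -1.627 3.891 -0.955
endloop
endfacet
facet normal 0.731 0.193 -0.654
outer loop
vertex -0.921 4.192 -0.773
vertex -0.485 3.617 -0.455
vertex -0.976 3.456 -1.051
endloop
endfacet
facet normal -0.222 -0.975 -0.026
outer loop
vertex -1.627 3.129 -0.75
vertex -0.921 2.96 -0.441
vertex -1.539 3.088 0.033
endloop
endfacet
facet normal -0.811 -0.582 0.061
outer loop
vertex -1.627 3.129 -0.75
vertex -1.539 3.088 0.033
vertex -1.975 3.663 -0.285
endloop
endfacet
facet normal -0.860 -0.132 -0.492
outer loop
vertex -1.627 3.129 -0.75
vertex -1.975 3.663 -0.285
vertex -1.627 3.891 -0.955
endloop
endfacet
facet normal -0.301 -0.248 -0.921
outer loop
vertex -1.627 3.129 -0.75
vertex -1.627 3.891 -0.955
vertex -0.976 3.456 -1.051
endloop
endfacet
facet normal 0.093 -0.768 -0.633
outer loop
vertex -1.627 3.129 -0.75
vertex -0.976 3.456 -1.051
vertex -0.921 2.96 -0.441
endloop
endfacet
facet normal 0.221 -0.829 0.513
outer loop
vertex -1.539 3.088 0.033
vertex -0.921 2.96 -0.441
vertex -0.833 3.389 0.215
endloop
endfacet
facet normal -0.731 -0.193 0.654
outer loop
vertex -1.975 3.663 -0.285
vertex -1.539 3.088 0.033
vertex -1.484 3.824 0.311
endloop
endfacet
facet normal -0.811 0.533 -0.240
outer loop
vertex -1.627 3.891 -0.955
vertex -1.975 3.663 -0.285
vertex -1.539 4.32 -0.299
endloop
endfacet
facet normal 0.093 0.346 -0.934
outer loop
vertex -0.976 3.456 -1.051
vertex -1.627 3.891 -0.955
vertex -0.921 4.192 -0.773
endloop
endfacet
facet normal 0.731 -0.495 -0.469
outer loop
vertex -0.921 2.96 -0.441
vertex -0.976 3.456 -1.051
vertex -0.485 3.617 -0.455
endloop
endfacet
facet normal -0.443 0.626 -0.642
outer loop
vertex -0.076 0.443 -1.651
vertex 1.143 0.989 -1.96
vertex 0.168 -0.978 -3.205
endloop
endfacet
facet normal -0.890 -0.398 0.224
outer loop
vertex 0.557 -1.529 -2.64
vertex -0.076 0.443 -1.651
vertex 0.168 -0.978 -3.205
endloop
endfacet
facet normal -0.443 0.626 -0.642
outer loop
vertex 0.168 -0.978 -3.205
vertex 1.143 0.989 -1.96
vertex 1.386 -0.432 -3.514
endloop
endfacet
facet normal 0.115 -0.671 -0.733
outer loop
vertex 1.386 -0.432 -3.514
vertex 0.557 -1.529 -2.64
vertex 0.168 -0.978 -3.205
endloop
endfacet
facet normal -0.115 0.671 0.733
outer loop
vertex -0.076 0.443 -1.651
vertex 1.532 0.438 -1.395
vertex 1.143 0.989 -1.96
endloop
endfacet
facet normal -0.889 -0.398 0.225
outer loop
vertex 0.314 -0.108 -1.086
vertex -0.076 0.443 -1.651
vertex 0.557 -1.529 -2.64
endloop
endfacet
facet normal -0.115 0.671 0.733
outer loop
vertex 0.314 -0.108 -1.086
vertex 1.532 0.438 -1.395
vertex -0.076 0.443 -1.651
endloop
endfacet
facet normal 0.890 0.398 -0.225
outer loop
vertex 1.143 0.989 -1.96
vertex 1.532 0.438 -1.395
vertex 1.386 -0.432 -3.514
endloop
endfacet
facet normal 0.115 -0.671 -0.733
outer loop
vertex 1.776 -0.983 -2.949
vertex 0.557 -1.529 -2.64
vertex 1.386 -0.432 -3.514
endloop
endfacet
facet normal 0.889 0.399 -0.225
outer loop
vertex 1.386 -0.432 -3.514
vertex 1.532 0.438 -1.395
vertex 1.776 -0.983 -2.949
endloop
endfacet
facet normal 0.443 -0.626 0.642
outer loop
vertex 1.776 -0.983 -2.949
vertex 0.314 -0.108 -1.086
vertex 0.557 -1.529 -2.64
endloop
endfacet
facet normal 0.443 -0.626 0.642
outer loop
vertex 1.532 0.438 -1.395
vertex 0.314 -0.108 -1.086
vertex 1.776 -0.983 -2.949
endloop
endfacet
facet normal -0.526 0.480 0.703
outer loop
vertex 1.077 3.631 -1.156
vertex 1.81 4.931 -1.495
vertex -0.146 4.014 -2.332
endloop
endfacet
facet normal -0.479 -0.849 0.222
outer loop
vertex 0.91 3.049 -3.745
vertex 1.077 3.631 -1.156
vertex -0.146 4.014 -2.332
endloop
endfacet
facet normal -0.526 0.480 0.702
outer loop
vertex -0.146 4.014 -2.332
vertex 1.81 4.931 -1.495
vertex 0.587 5.313 -2.672
endloop
endfacet
facet normal -0.703 0.220 -0.676
outer loop
vertex 0.587 5.313 -2.672
vertex 0.91 3.049 -3.745
vertex -0.146 4.014 -2.332
endloop
endfacet
facet normal 0.703 -0.220 0.676
outer loop
vertex 1.077 3.631 -1.156
vertex 2.866 3.966 -2.908
vertex 1.81 4.931 -1.495
endloop
endfacet
facet normal -0.479 -0.849 0.222
outer loop
vertex 2.133 2.667 -2.568
vertex 1.077 3.631 -1.156
vertex 0.91 3.049 -3.745
endloop
endfacet
facet normal 0.703 -0.220 0.676
outer loop
vertex 2.133 2.667 -2.568
vertex 2.866 3.966 -2.908
vertex 1.077 3.631 -1.156
endloop
endfacet
facet normal 0.479 0.849 -0.222
outer loop
vertex 1.81 4.931 -1.495
vertex 2.866 3.966 -2.908
vertex 0.587 5.313 -2.672
endloop
endfacet
facet normal -0.703 0.220 -0.676
outer loop
vertex 1.643 4.349 -4.084
vertex 0.91 3.049 -3.745
vertex 0.587 5.313 -2.672
endloop
endfacet
facet normal 0.479 0.849 -0.222
outer loop
vertex 0.587 5.313 -2.672
vertex 2.866 3.966 -2.908
vertex 1.643 4.349 -4.084
endloop
endfacet
facet normal 0.526 -0.480 -0.702
outer loop
vertex 1.643 4.349 -4.084
vertex 2.133 2.667 -2.568
vertex 0.91 3.049 -3.745
endloop
endfacet
facet normal 0.525 -0.480 -0.703
outer loop
vertex 2.866 3.966 -2.908
vertex 2.133 2.667 -2.568
vertex 1.643 4.349 -4.084
endloop
endfacet

endsolid


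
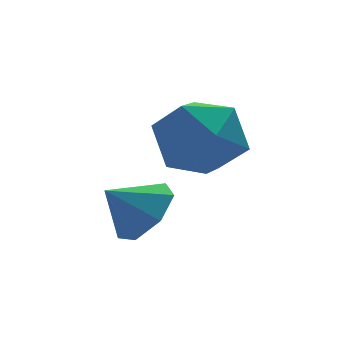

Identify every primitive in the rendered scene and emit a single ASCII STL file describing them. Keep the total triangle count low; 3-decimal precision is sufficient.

solid 
facet normal -0.412 0.573 0.709
outer loop
vertex 1.038 2.76 -0.925
vertex 1.441 2.043 -0.112
vertex 2.083 2.939 -0.463
endloop
endfacet
facet normal -0.227 0.964 0.141
outer loop
vertex 1.038 2.76 -0.925
vertex 2.083 2.939 -0.463
vertex 1.924 3.068 -1.602
endloop
endfacet
facet normal -0.570 0.702 -0.427
outer loop
vertex 1.038 2.76 -0.925
vertex 1.924 3.068 -1.602
vertex 1.183 2.252 -1.954
endloop
endfacet
facet normal -0.966 0.149 -0.210
outer loop
vertex 1.038 2.76 -0.925
vertex 1.183 2.252 -1.954
vertex 0.885 1.619 -1.033
endloop
endfacet
facet normal -0.868 0.070 0.492
outer loop
vertex 1.038 2.76 -0.925
vertex 0.885 1.619 -1.033
vertex 1.441 2.043 -0.112
endloop
endfacet
facet normal 0.474 0.880 0.034
outer loop
vertex 1.924 3.068 -1.602
vertex 2.083 2.939 -0.463
vertex 2.875 2.541 -1.207
endloop
endfacet
facet normal 0.175 0.248 0.953
outer loop
vertex 2.083 2.939 -0.463
vertex 1.441 2.043 -0.112
vertex 2.577 1.908 -0.286
endloop
endfacet
facet normal -0.564 -0.567 0.601
outer loop
vertex 1.441 2.043 -0.112
vertex 0.885 1.619 -1.033
vertex 1.836 1.092 -0.638
endloop
endfacet
facet normal -0.723 -0.438 -0.535
outer loop
vertex 0.885 1.619 -1.033
vertex 1.183 2.252 -1.954
vertex 1.677 1.221 -1.777
endloop
endfacet
facet normal -0.082 0.456 -0.886
outer loop
vertex 1.183 2.252 -1.954
vertex 1.924 3.068 -1.602
vertex 2.319 2.117 -2.128
endloop
endfacet
facet normal 0.966 -0.149 0.210
outer loop
vertex 2.722 1.4 -1.315
vertex 2.875 2.541 -1.207
vertex 2.577 1.908 -0.286
endloop
endfacet
facet normal 0.570 -0.702 0.427
outer loop
vertex 2.722 1.4 -1.315
vertex 2.577 1.908 -0.286
vertex 1.836 1.092 -0.638
endloop
endfacet
facet normal 0.227 -0.964 -0.141
outer loop
vertex 2.722 1.4 -1.315
vertex 1.836 1.092 -0.638
vertex 1.677 1.221 -1.777
endloop
endfacet
facet normal 0.412 -0.573 -0.709
outer loop
vertex 2.722 1.4 -1.315
vertex 1.677 1.221 -1.777
vertex 2.319 2.117 -2.128
endloop
endfacet
facet normal 0.868 -0.070 -0.492
outer loop
vertex 2.722 1.4 -1.315
vertex 2.319 2.117 -2.128
vertex 2.875 2.541 -1.207
endloop
endfacet
facet normal 0.723 0.438 0.535
outer loop
vertex 2.577 1.908 -0.286
vertex 2.875 2.541 -1.207
vertex 2.083 2.939 -0.463
endloop
endfacet
facet normal 0.082 -0.456 0.886
outer loop
vertex 1.836 1.092 -0.638
vertex 2.577 1.908 -0.286
vertex 1.441 2.043 -0.112
endloop
endfacet
facet normal -0.474 -0.880 -0.034
outer loop
vertex 1.677 1.221 -1.777
vertex 1.836 1.092 -0.638
vertex 0.885 1.619 -1.033
endloop
endfacet
facet normal -0.175 -0.248 -0.953
outer loop
vertex 2.319 2.117 -2.128
vertex 1.677 1.221 -1.777
vertex 1.183 2.252 -1.954
endloop
endfacet
facet normal 0.564 0.567 -0.601
outer loop
vertex 2.875 2.541 -1.207
vertex 2.319 2.117 -2.128
vertex 1.924 3.068 -1.602
endloop
endfacet
facet normal 0.746 -0.125 -0.654
outer loop
vertex 0.687 0.497 -1.887
vertex 0.22 0.921 -2.5
vertex 0.788 1.254 -1.916
endloop
endfacet
facet normal 0.094 0.026 0.995
outer loop
vertex 0.687 0.497 -1.887
vertex 0.788 1.254 -1.916
vertex -0.6 1.059 -1.78
endloop
endfacet
facet normal 0.746 -0.125 -0.654
outer loop
vertex 0.788 1.254 -1.916
vertex 0.22 0.921 -2.5
vertex 0.461 1.76 -2.385
endloop
endfacet
facet normal -0.022 0.672 0.740
outer loop
vertex 0.788 1.254 -1.916
vertex 0.461 1.76 -2.385
vertex -0.6 1.059 -1.78
endloop
endfacet
facet normal 0.746 -0.125 -0.654
outer loop
vertex 0.461 1.76 -2.385
vertex 0.22 0.921 -2.5
vertex -0.047 1.635 -2.941
endloop
endfacet
facet normal -0.450 0.867 0.216
outer loop
vertex 0.461 1.76 -2.385
vertex -0.047 1.635 -2.941
vertex -0.6 1.059 -1.78
endloop
endfacet
facet normal 0.745 -0.126 -0.655
outer loop
vertex -0.047 1.635 -2.941
vertex 0.22 0.921 -2.5
vertex -0.355 0.972 -3.164
endloop
endfacet
facet normal -0.867 0.464 -0.183
outer loop
vertex -0.047 1.635 -2.941
vertex -0.355 0.972 -3.164
vertex -0.6 1.059 -1.78
endloop
endfacet
facet normal 0.745 -0.124 -0.655
outer loop
vertex -0.355 0.972 -3.164
vertex 0.22 0.921 -2.5
vertex -0.229 0.272 -2.888
endloop
endfacet
facet normal -0.960 -0.234 -0.155
outer loop
vertex -0.355 0.972 -3.164
vertex -0.229 0.272 -2.888
vertex -0.6 1.059 -1.78
endloop
endfacet
facet normal 0.746 -0.125 -0.655
outer loop
vertex -0.229 0.272 -2.888
vertex 0.22 0.921 -2.5
vertex 0.235 0.06 -2.319
endloop
endfacet
facet normal -0.659 -0.700 0.276
outer loop
vertex -0.229 0.272 -2.888
vertex 0.235 0.06 -2.319
vertex -0.6 1.059 -1.78
endloop
endfacet
facet normal 0.746 -0.125 -0.654
outer loop
vertex 0.235 0.06 -2.319
vertex 0.22 0.921 -2.5
vertex 0.687 0.497 -1.887
endloop
endfacet
facet normal -0.189 -0.584 0.789
outer loop
vertex 0.235 0.06 -2.319
vertex 0.687 0.497 -1.887
vertex -0.6 1.059 -1.78
endloop
endfacet

endsolid


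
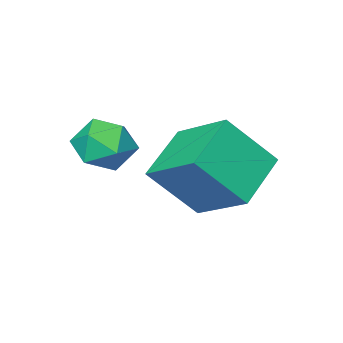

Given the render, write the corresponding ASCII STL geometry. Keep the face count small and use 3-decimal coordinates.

solid 
facet normal -0.552 0.383 -0.741
outer loop
vertex -3.024 -0.291 -3.593
vertex -1.436 0.328 -4.456
vertex -2.884 -2.09 -4.628
endloop
endfacet
facet normal -0.831 -0.324 0.451
outer loop
vertex -1.764 -2.868 -3.124
vertex -3.024 -0.291 -3.593
vertex -2.884 -2.09 -4.628
endloop
endfacet
facet normal -0.552 0.383 -0.741
outer loop
vertex -2.884 -2.09 -4.628
vertex -1.436 0.328 -4.456
vertex -1.297 -1.471 -5.49
endloop
endfacet
facet normal 0.067 -0.865 -0.497
outer loop
vertex -1.297 -1.471 -5.49
vertex -1.764 -2.868 -3.124
vertex -2.884 -2.09 -4.628
endloop
endfacet
facet normal -0.067 0.865 0.497
outer loop
vertex -3.024 -0.291 -3.593
vertex -0.316 -0.45 -2.952
vertex -1.436 0.328 -4.456
endloop
endfacet
facet normal -0.831 -0.324 0.452
outer loop
vertex -1.903 -1.069 -2.09
vertex -3.024 -0.291 -3.593
vertex -1.764 -2.868 -3.124
endloop
endfacet
facet normal -0.067 0.865 0.498
outer loop
vertex -1.903 -1.069 -2.09
vertex -0.316 -0.45 -2.952
vertex -3.024 -0.291 -3.593
endloop
endfacet
facet normal 0.831 0.324 -0.452
outer loop
vertex -1.436 0.328 -4.456
vertex -0.316 -0.45 -2.952
vertex -1.297 -1.471 -5.49
endloop
endfacet
facet normal 0.067 -0.865 -0.497
outer loop
vertex -0.176 -2.249 -3.987
vertex -1.764 -2.868 -3.124
vertex -1.297 -1.471 -5.49
endloop
endfacet
facet normal 0.831 0.325 -0.452
outer loop
vertex -1.297 -1.471 -5.49
vertex -0.316 -0.45 -2.952
vertex -0.176 -2.249 -3.987
endloop
endfacet
facet normal 0.552 -0.383 0.741
outer loop
vertex -0.176 -2.249 -3.987
vertex -1.903 -1.069 -2.09
vertex -1.764 -2.868 -3.124
endloop
endfacet
facet normal 0.552 -0.383 0.741
outer loop
vertex -0.316 -0.45 -2.952
vertex -1.903 -1.069 -2.09
vertex -0.176 -2.249 -3.987
endloop
endfacet
facet normal 0.181 0.065 0.981
outer loop
vertex 0.204 -2.711 -2.295
vertex 0.454 -3.634 -2.28
vertex 1.115 -2.962 -2.446
endloop
endfacet
facet normal 0.299 0.691 0.658
outer loop
vertex 0.204 -2.711 -2.295
vertex 1.115 -2.962 -2.446
vertex 0.712 -2.278 -2.981
endloop
endfacet
facet normal -0.304 0.891 0.337
outer loop
vertex 0.204 -2.711 -2.295
vertex 0.712 -2.278 -2.981
vertex -0.197 -2.527 -3.144
endloop
endfacet
facet normal -0.797 0.390 0.461
outer loop
vertex 0.204 -2.711 -2.295
vertex -0.197 -2.527 -3.144
vertex -0.357 -3.365 -2.711
endloop
endfacet
facet normal -0.497 -0.121 0.859
outer loop
vertex 0.204 -2.711 -2.295
vertex -0.357 -3.365 -2.711
vertex 0.454 -3.634 -2.28
endloop
endfacet
facet normal 0.794 0.588 0.153
outer loop
vertex 0.712 -2.278 -2.981
vertex 1.115 -2.962 -2.446
vertex 1.277 -2.935 -3.389
endloop
endfacet
facet normal 0.601 -0.424 0.677
outer loop
vertex 1.115 -2.962 -2.446
vertex 0.454 -3.634 -2.28
vertex 1.117 -3.773 -2.956
endloop
endfacet
facet normal -0.495 -0.724 0.480
outer loop
vertex 0.454 -3.634 -2.28
vertex -0.357 -3.365 -2.711
vertex 0.208 -4.022 -3.119
endloop
endfacet
facet normal -0.981 0.102 -0.166
outer loop
vertex -0.357 -3.365 -2.711
vertex -0.197 -2.527 -3.144
vertex -0.195 -3.338 -3.654
endloop
endfacet
facet normal -0.184 0.912 -0.368
outer loop
vertex -0.197 -2.527 -3.144
vertex 0.712 -2.278 -2.981
vertex 0.466 -2.666 -3.82
endloop
endfacet
facet normal 0.797 -0.390 -0.461
outer loop
vertex 0.716 -3.589 -3.805
vertex 1.277 -2.935 -3.389
vertex 1.117 -3.773 -2.956
endloop
endfacet
facet normal 0.304 -0.891 -0.337
outer loop
vertex 0.716 -3.589 -3.805
vertex 1.117 -3.773 -2.956
vertex 0.208 -4.022 -3.119
endloop
endfacet
facet normal -0.299 -0.691 -0.658
outer loop
vertex 0.716 -3.589 -3.805
vertex 0.208 -4.022 -3.119
vertex -0.195 -3.338 -3.654
endloop
endfacet
facet normal -0.181 -0.065 -0.981
outer loop
vertex 0.716 -3.589 -3.805
vertex -0.195 -3.338 -3.654
vertex 0.466 -2.666 -3.82
endloop
endfacet
facet normal 0.497 0.121 -0.859
outer loop
vertex 0.716 -3.589 -3.805
vertex 0.466 -2.666 -3.82
vertex 1.277 -2.935 -3.389
endloop
endfacet
facet normal 0.981 -0.102 0.166
outer loop
vertex 1.117 -3.773 -2.956
vertex 1.277 -2.935 -3.389
vertex 1.115 -2.962 -2.446
endloop
endfacet
facet normal 0.184 -0.912 0.368
outer loop
vertex 0.208 -4.022 -3.119
vertex 1.117 -3.773 -2.956
vertex 0.454 -3.634 -2.28
endloop
endfacet
facet normal -0.794 -0.588 -0.153
outer loop
vertex -0.195 -3.338 -3.654
vertex 0.208 -4.022 -3.119
vertex -0.357 -3.365 -2.711
endloop
endfacet
facet normal -0.601 0.424 -0.677
outer loop
vertex 0.466 -2.666 -3.82
vertex -0.195 -3.338 -3.654
vertex -0.197 -2.527 -3.144
endloop
endfacet
facet normal 0.495 0.724 -0.480
outer loop
vertex 1.277 -2.935 -3.389
vertex 0.466 -2.666 -3.82
vertex 0.712 -2.278 -2.981
endloop
endfacet

endsolid


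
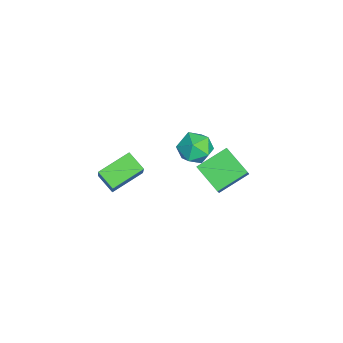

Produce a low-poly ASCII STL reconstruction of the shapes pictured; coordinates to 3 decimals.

solid 
facet normal 0.409 0.820 -0.401
outer loop
vertex 3.582 2.297 1.889
vertex 2.91 2.91 2.457
vertex 3.862 2.636 2.868
endloop
endfacet
facet normal 0.888 0.292 -0.355
outer loop
vertex 3.582 2.297 1.889
vertex 3.862 2.636 2.868
vertex 4.074 1.628 2.569
endloop
endfacet
facet normal 0.638 -0.265 -0.723
outer loop
vertex 3.582 2.297 1.889
vertex 4.074 1.628 2.569
vertex 3.254 1.279 1.973
endloop
endfacet
facet normal 0.004 -0.083 -0.997
outer loop
vertex 3.582 2.297 1.889
vertex 3.254 1.279 1.973
vertex 2.534 2.071 1.904
endloop
endfacet
facet normal -0.138 0.587 -0.797
outer loop
vertex 3.582 2.297 1.889
vertex 2.534 2.071 1.904
vertex 2.91 2.91 2.457
endloop
endfacet
facet normal 0.939 0.100 0.330
outer loop
vertex 4.074 1.628 2.569
vertex 3.862 2.636 2.868
vertex 3.706 1.829 3.556
endloop
endfacet
facet normal 0.164 0.953 0.255
outer loop
vertex 3.862 2.636 2.868
vertex 2.91 2.91 2.457
vertex 2.986 2.621 3.487
endloop
endfacet
facet normal -0.720 0.577 -0.386
outer loop
vertex 2.91 2.91 2.457
vertex 2.534 2.071 1.904
vertex 2.166 2.272 2.891
endloop
endfacet
facet normal -0.491 -0.508 -0.707
outer loop
vertex 2.534 2.071 1.904
vertex 3.254 1.279 1.973
vertex 2.378 1.264 2.592
endloop
endfacet
facet normal 0.534 -0.803 -0.265
outer loop
vertex 3.254 1.279 1.973
vertex 4.074 1.628 2.569
vertex 3.33 0.99 3.003
endloop
endfacet
facet normal -0.004 0.083 0.997
outer loop
vertex 2.658 1.603 3.571
vertex 3.706 1.829 3.556
vertex 2.986 2.621 3.487
endloop
endfacet
facet normal -0.638 0.265 0.723
outer loop
vertex 2.658 1.603 3.571
vertex 2.986 2.621 3.487
vertex 2.166 2.272 2.891
endloop
endfacet
facet normal -0.888 -0.292 0.355
outer loop
vertex 2.658 1.603 3.571
vertex 2.166 2.272 2.891
vertex 2.378 1.264 2.592
endloop
endfacet
facet normal -0.409 -0.820 0.401
outer loop
vertex 2.658 1.603 3.571
vertex 2.378 1.264 2.592
vertex 3.33 0.99 3.003
endloop
endfacet
facet normal 0.138 -0.587 0.797
outer loop
vertex 2.658 1.603 3.571
vertex 3.33 0.99 3.003
vertex 3.706 1.829 3.556
endloop
endfacet
facet normal 0.491 0.508 0.707
outer loop
vertex 2.986 2.621 3.487
vertex 3.706 1.829 3.556
vertex 3.862 2.636 2.868
endloop
endfacet
facet normal -0.534 0.803 0.265
outer loop
vertex 2.166 2.272 2.891
vertex 2.986 2.621 3.487
vertex 2.91 2.91 2.457
endloop
endfacet
facet normal -0.939 -0.100 -0.330
outer loop
vertex 2.378 1.264 2.592
vertex 2.166 2.272 2.891
vertex 2.534 2.071 1.904
endloop
endfacet
facet normal -0.164 -0.953 -0.255
outer loop
vertex 3.33 0.99 3.003
vertex 2.378 1.264 2.592
vertex 3.254 1.279 1.973
endloop
endfacet
facet normal 0.720 -0.577 0.386
outer loop
vertex 3.706 1.829 3.556
vertex 3.33 0.99 3.003
vertex 4.074 1.628 2.569
endloop
endfacet
facet normal -0.590 -0.052 -0.806
outer loop
vertex 3.594 -2.988 0.717
vertex 2.585 -1.46 1.357
vertex 4.353 -2.233 0.112
endloop
endfacet
facet normal 0.520 -0.788 -0.330
outer loop
vertex 5.415 -2.14 1.563
vertex 3.594 -2.988 0.717
vertex 4.353 -2.233 0.112
endloop
endfacet
facet normal -0.590 -0.052 -0.806
outer loop
vertex 4.353 -2.233 0.112
vertex 2.585 -1.46 1.357
vertex 3.344 -0.705 0.752
endloop
endfacet
facet normal 0.618 0.614 -0.492
outer loop
vertex 3.344 -0.705 0.752
vertex 5.415 -2.14 1.563
vertex 4.353 -2.233 0.112
endloop
endfacet
facet normal -0.618 -0.614 0.492
outer loop
vertex 3.594 -2.988 0.717
vertex 3.647 -1.367 2.808
vertex 2.585 -1.46 1.357
endloop
endfacet
facet normal 0.520 -0.788 -0.330
outer loop
vertex 4.656 -2.895 2.168
vertex 3.594 -2.988 0.717
vertex 5.415 -2.14 1.563
endloop
endfacet
facet normal -0.618 -0.614 0.492
outer loop
vertex 4.656 -2.895 2.168
vertex 3.647 -1.367 2.808
vertex 3.594 -2.988 0.717
endloop
endfacet
facet normal -0.520 0.788 0.330
outer loop
vertex 2.585 -1.46 1.357
vertex 3.647 -1.367 2.808
vertex 3.344 -0.705 0.752
endloop
endfacet
facet normal 0.618 0.614 -0.492
outer loop
vertex 4.406 -0.612 2.203
vertex 5.415 -2.14 1.563
vertex 3.344 -0.705 0.752
endloop
endfacet
facet normal -0.520 0.788 0.330
outer loop
vertex 3.344 -0.705 0.752
vertex 3.647 -1.367 2.808
vertex 4.406 -0.612 2.203
endloop
endfacet
facet normal 0.590 0.052 0.806
outer loop
vertex 4.406 -0.612 2.203
vertex 4.656 -2.895 2.168
vertex 5.415 -2.14 1.563
endloop
endfacet
facet normal 0.590 0.052 0.806
outer loop
vertex 3.647 -1.367 2.808
vertex 4.656 -2.895 2.168
vertex 4.406 -0.612 2.203
endloop
endfacet
facet normal -0.623 0.082 -0.778
outer loop
vertex -1.954 2.117 -4.341
vertex -2.817 3.751 -3.478
vertex -0.677 3.267 -5.241
endloop
endfacet
facet normal 0.423 -0.801 -0.423
outer loop
vertex 0.057 3.169 -4.322
vertex -1.954 2.117 -4.341
vertex -0.677 3.267 -5.241
endloop
endfacet
facet normal -0.622 0.083 -0.778
outer loop
vertex -0.677 3.267 -5.241
vertex -2.817 3.751 -3.478
vertex -1.54 4.901 -4.377
endloop
endfacet
facet normal 0.659 0.593 -0.463
outer loop
vertex -1.54 4.901 -4.377
vertex 0.057 3.169 -4.322
vertex -0.677 3.267 -5.241
endloop
endfacet
facet normal -0.659 -0.593 0.463
outer loop
vertex -1.954 2.117 -4.341
vertex -2.083 3.653 -2.559
vertex -2.817 3.751 -3.478
endloop
endfacet
facet normal 0.423 -0.801 -0.424
outer loop
vertex -1.22 2.019 -3.423
vertex -1.954 2.117 -4.341
vertex 0.057 3.169 -4.322
endloop
endfacet
facet normal -0.659 -0.593 0.463
outer loop
vertex -1.22 2.019 -3.423
vertex -2.083 3.653 -2.559
vertex -1.954 2.117 -4.341
endloop
endfacet
facet normal -0.423 0.801 0.423
outer loop
vertex -2.817 3.751 -3.478
vertex -2.083 3.653 -2.559
vertex -1.54 4.901 -4.377
endloop
endfacet
facet normal 0.659 0.593 -0.463
outer loop
vertex -0.806 4.803 -3.459
vertex 0.057 3.169 -4.322
vertex -1.54 4.901 -4.377
endloop
endfacet
facet normal -0.423 0.801 0.424
outer loop
vertex -1.54 4.901 -4.377
vertex -2.083 3.653 -2.559
vertex -0.806 4.803 -3.459
endloop
endfacet
facet normal 0.622 -0.082 0.778
outer loop
vertex -0.806 4.803 -3.459
vertex -1.22 2.019 -3.423
vertex 0.057 3.169 -4.322
endloop
endfacet
facet normal 0.623 -0.083 0.778
outer loop
vertex -2.083 3.653 -2.559
vertex -1.22 2.019 -3.423
vertex -0.806 4.803 -3.459
endloop
endfacet

endsolid
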